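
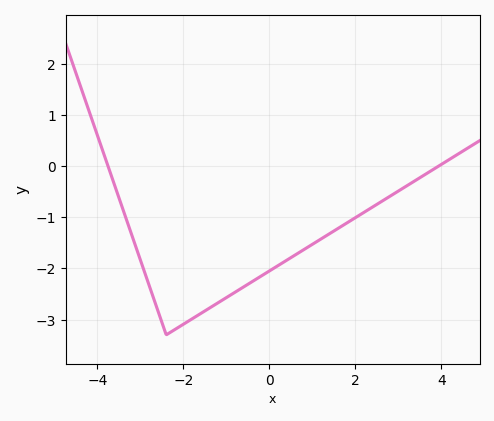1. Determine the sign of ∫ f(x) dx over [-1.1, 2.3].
negative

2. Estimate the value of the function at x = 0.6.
-1.74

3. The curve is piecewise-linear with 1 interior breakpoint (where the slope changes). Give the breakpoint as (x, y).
(-2.4, -3.3)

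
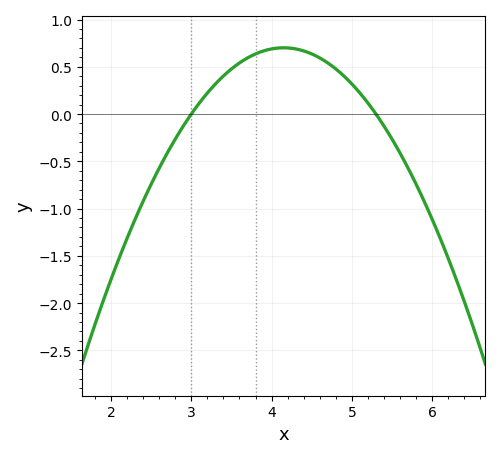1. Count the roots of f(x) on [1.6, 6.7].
2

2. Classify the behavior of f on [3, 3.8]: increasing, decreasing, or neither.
increasing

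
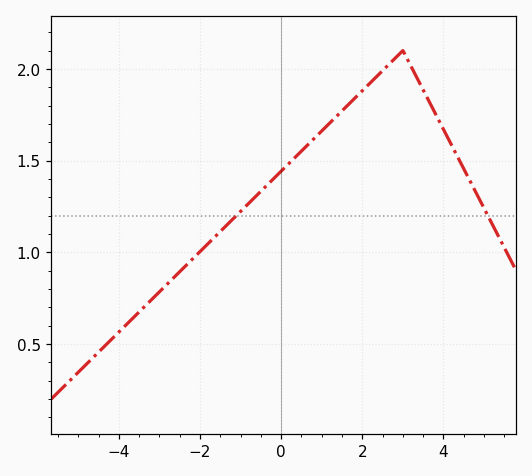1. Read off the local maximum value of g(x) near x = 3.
2.1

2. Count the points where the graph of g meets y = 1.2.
2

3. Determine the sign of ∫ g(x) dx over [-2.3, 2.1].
positive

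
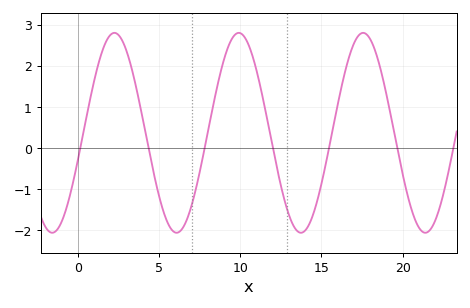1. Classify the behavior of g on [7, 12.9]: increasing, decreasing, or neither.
neither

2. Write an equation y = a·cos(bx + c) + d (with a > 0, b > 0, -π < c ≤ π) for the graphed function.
y = 2.43cos(0.82x - 1.84) + 0.37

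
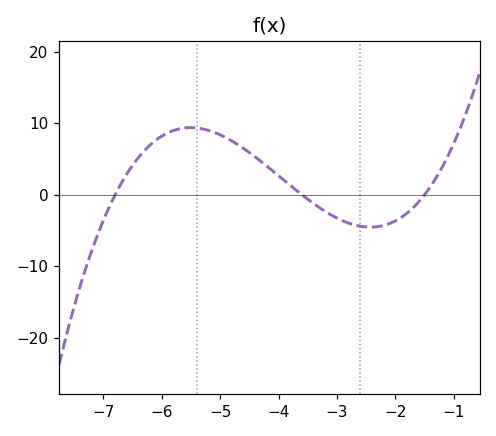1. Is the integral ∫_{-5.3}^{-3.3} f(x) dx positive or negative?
positive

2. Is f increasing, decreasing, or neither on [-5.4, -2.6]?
decreasing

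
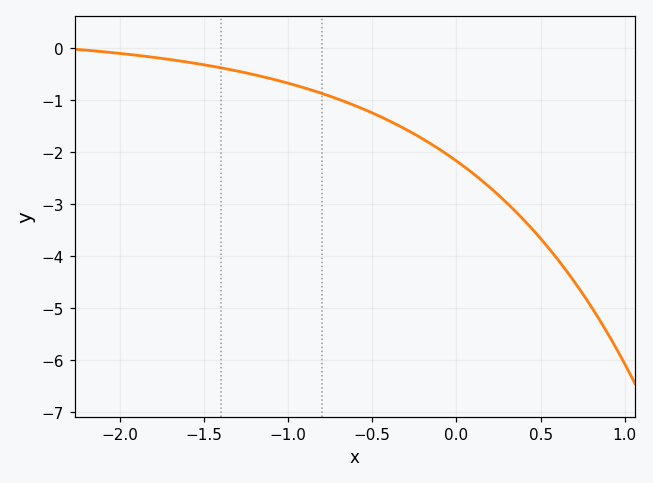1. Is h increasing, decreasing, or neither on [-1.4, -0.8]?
decreasing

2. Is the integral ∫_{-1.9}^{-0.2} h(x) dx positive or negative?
negative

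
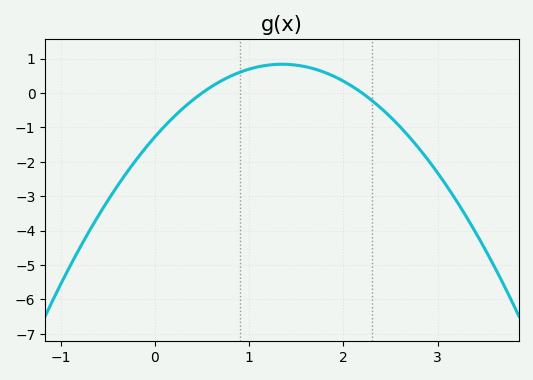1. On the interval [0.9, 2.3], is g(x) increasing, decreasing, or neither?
neither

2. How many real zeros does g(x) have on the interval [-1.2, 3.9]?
2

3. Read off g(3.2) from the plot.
-3.13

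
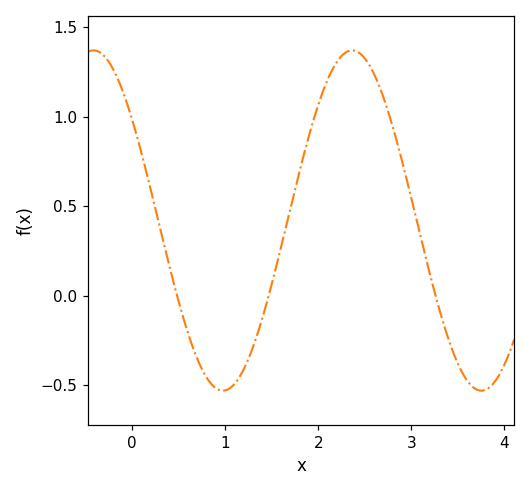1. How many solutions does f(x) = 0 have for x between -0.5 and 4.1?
3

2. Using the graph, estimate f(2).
1.05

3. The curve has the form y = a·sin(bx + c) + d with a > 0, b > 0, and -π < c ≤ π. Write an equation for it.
y = 0.95sin(2.3x + 2.5) + 0.42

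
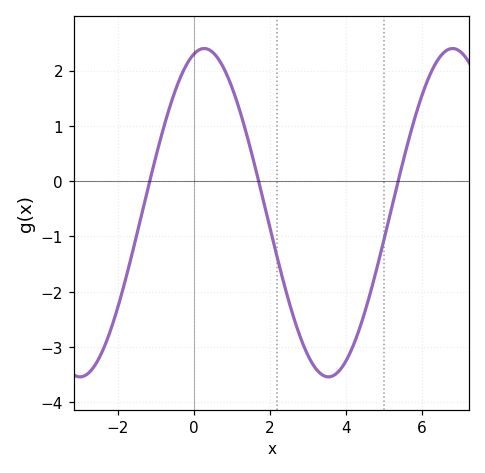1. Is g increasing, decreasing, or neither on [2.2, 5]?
neither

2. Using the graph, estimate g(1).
1.7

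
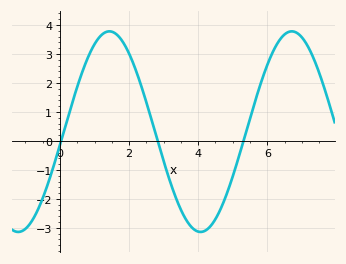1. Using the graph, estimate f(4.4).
-2.87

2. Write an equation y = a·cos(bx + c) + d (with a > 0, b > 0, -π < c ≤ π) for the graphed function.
y = 3.46cos(1.19x - 1.7) + 0.32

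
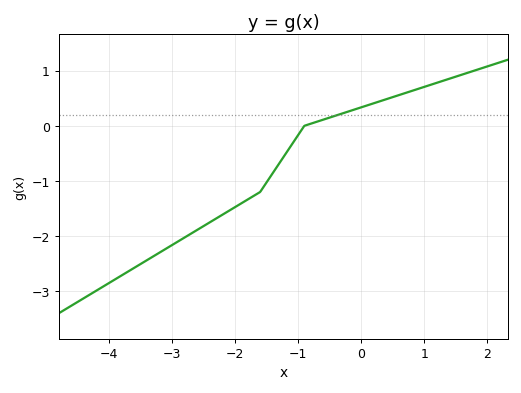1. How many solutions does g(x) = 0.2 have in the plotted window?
1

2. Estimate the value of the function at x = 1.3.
0.817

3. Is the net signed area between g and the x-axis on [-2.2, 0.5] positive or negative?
negative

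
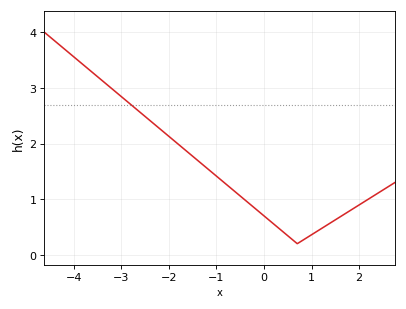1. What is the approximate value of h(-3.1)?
2.91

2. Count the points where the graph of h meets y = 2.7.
1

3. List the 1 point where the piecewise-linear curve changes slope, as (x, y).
(0.7, 0.2)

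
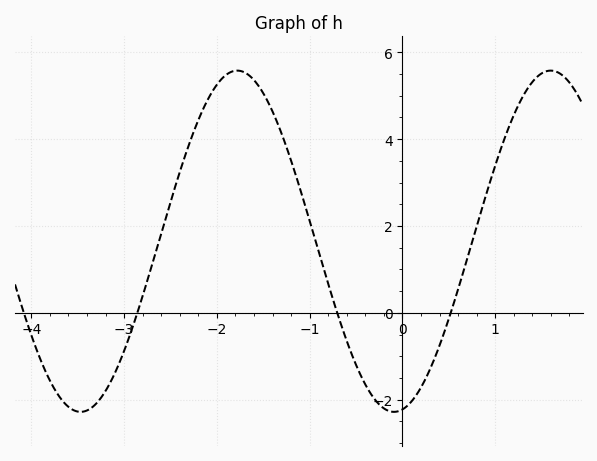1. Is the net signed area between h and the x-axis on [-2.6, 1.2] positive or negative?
positive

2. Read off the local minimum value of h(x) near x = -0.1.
-2.28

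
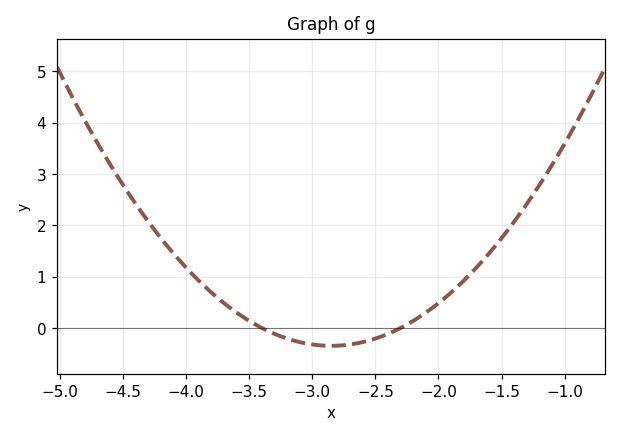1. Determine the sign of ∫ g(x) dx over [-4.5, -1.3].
positive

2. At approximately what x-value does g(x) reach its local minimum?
-2.8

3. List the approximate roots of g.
-3.4, -2.3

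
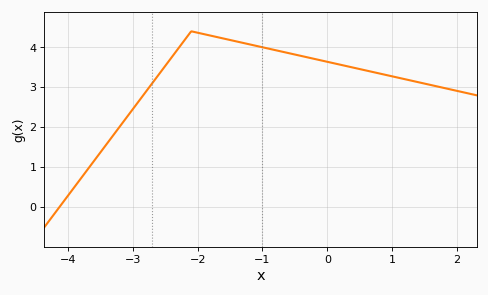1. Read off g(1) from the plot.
3.27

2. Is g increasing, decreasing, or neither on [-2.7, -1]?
neither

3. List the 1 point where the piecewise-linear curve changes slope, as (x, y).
(-2.1, 4.4)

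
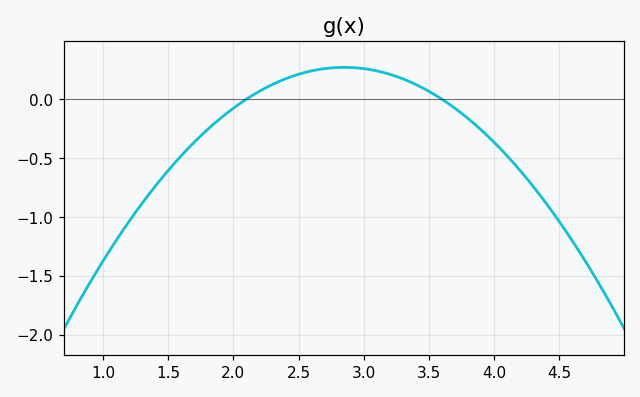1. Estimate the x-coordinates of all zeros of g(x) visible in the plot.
2.1, 3.6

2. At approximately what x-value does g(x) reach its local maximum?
2.8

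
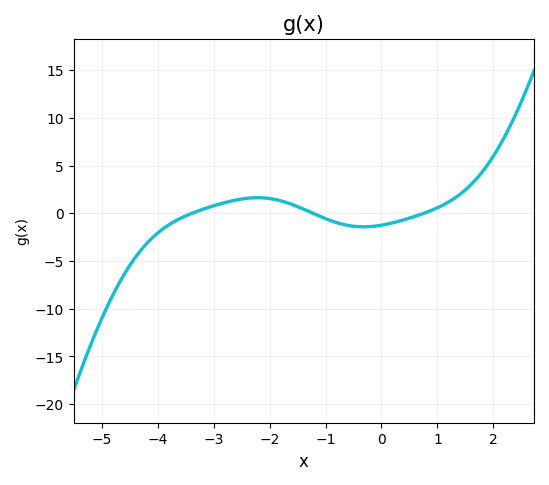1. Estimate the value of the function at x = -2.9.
0.956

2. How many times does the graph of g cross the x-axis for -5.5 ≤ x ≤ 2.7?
3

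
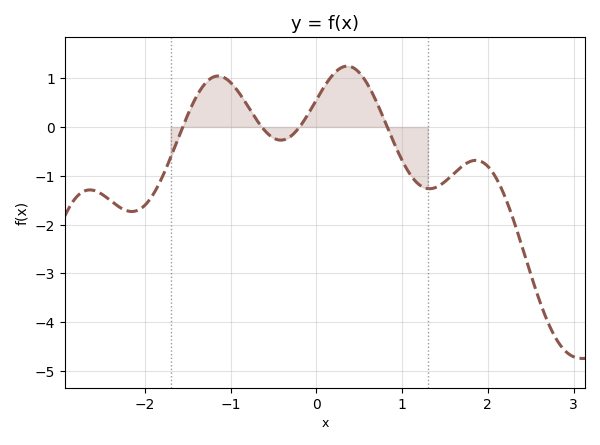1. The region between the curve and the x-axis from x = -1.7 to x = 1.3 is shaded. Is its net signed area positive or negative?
positive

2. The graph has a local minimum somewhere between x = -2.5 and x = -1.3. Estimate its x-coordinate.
-2.2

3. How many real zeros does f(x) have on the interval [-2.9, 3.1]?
4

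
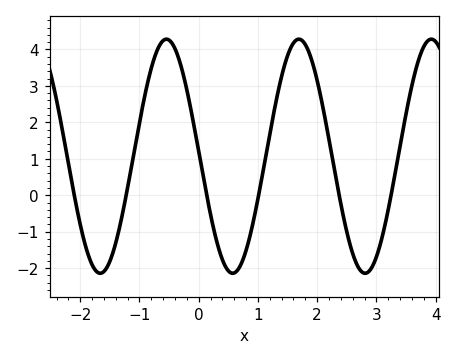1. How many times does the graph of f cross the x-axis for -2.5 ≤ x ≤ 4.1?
6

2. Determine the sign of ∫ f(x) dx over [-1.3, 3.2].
positive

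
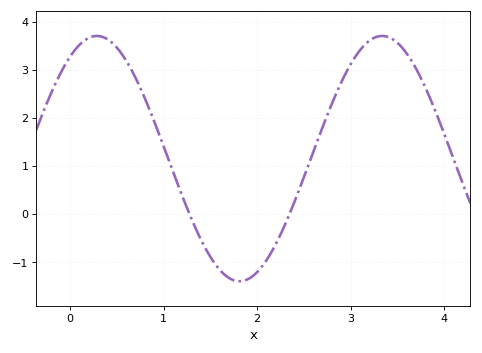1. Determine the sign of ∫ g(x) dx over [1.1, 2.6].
negative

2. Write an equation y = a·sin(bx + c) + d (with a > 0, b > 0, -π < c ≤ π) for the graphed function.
y = 2.55sin(2.1x + 0.98) + 1.15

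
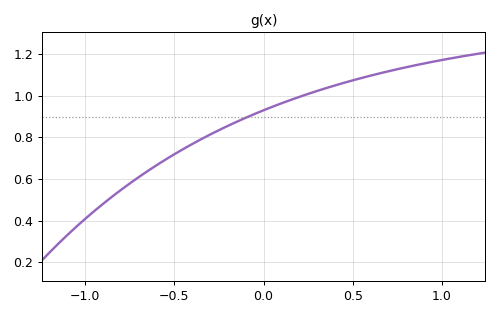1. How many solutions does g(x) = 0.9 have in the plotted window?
1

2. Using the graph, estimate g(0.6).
1.1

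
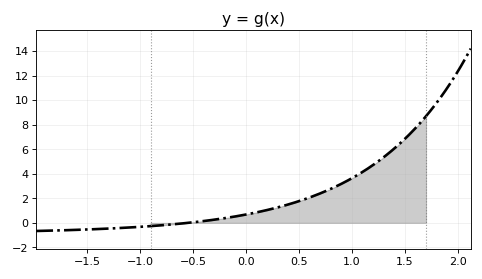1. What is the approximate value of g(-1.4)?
-0.505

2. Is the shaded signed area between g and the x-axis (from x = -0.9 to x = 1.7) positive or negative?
positive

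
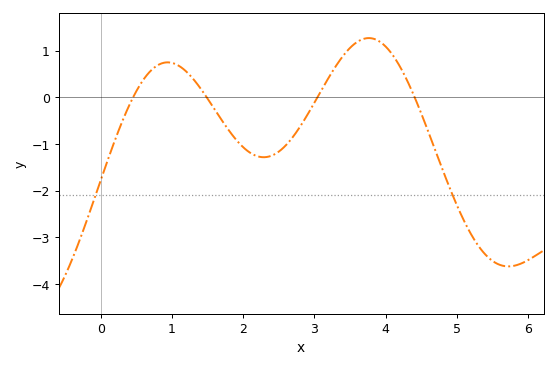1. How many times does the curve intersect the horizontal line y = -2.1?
2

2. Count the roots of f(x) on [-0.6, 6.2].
4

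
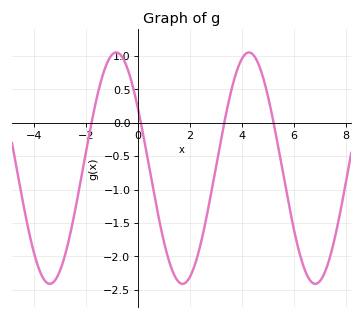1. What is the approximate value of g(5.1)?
0.2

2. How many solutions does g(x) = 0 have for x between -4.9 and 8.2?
4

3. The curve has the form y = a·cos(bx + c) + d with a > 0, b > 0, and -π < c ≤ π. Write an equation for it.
y = 1.73cos(1.2x + 1) - 0.68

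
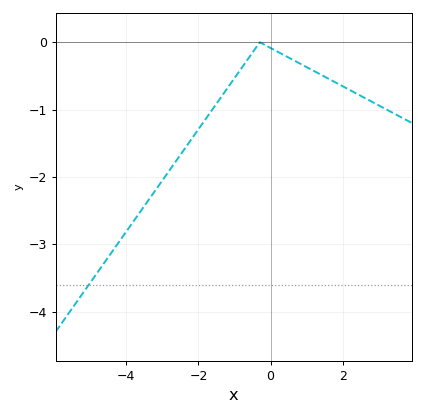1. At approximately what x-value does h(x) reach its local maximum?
-0.2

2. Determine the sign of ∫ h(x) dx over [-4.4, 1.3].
negative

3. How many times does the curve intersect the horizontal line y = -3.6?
1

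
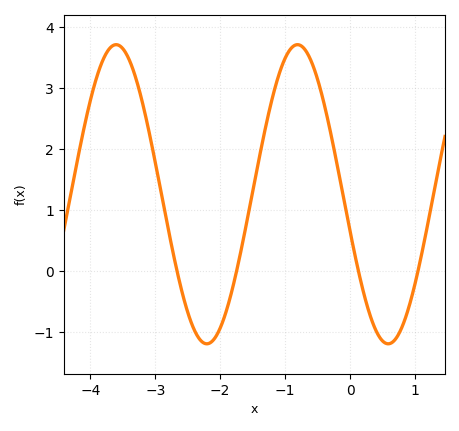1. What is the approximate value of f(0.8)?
-0.9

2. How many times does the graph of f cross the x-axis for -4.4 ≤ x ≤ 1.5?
4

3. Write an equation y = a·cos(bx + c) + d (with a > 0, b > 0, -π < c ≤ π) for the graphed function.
y = 2.45cos(2.2x + 1.8) + 1.26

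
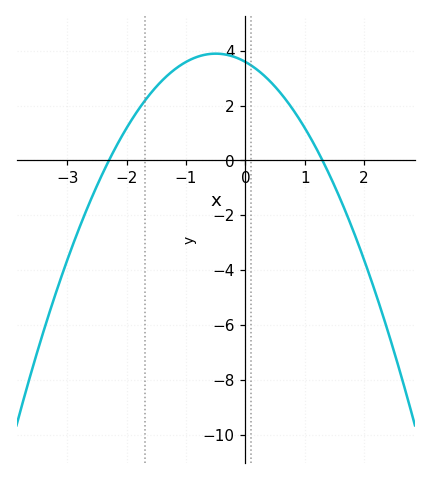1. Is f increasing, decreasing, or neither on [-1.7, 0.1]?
neither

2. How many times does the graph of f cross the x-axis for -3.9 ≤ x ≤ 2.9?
2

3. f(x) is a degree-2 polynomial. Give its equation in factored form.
y = -1.2(x + 2.3)(x - 1.3)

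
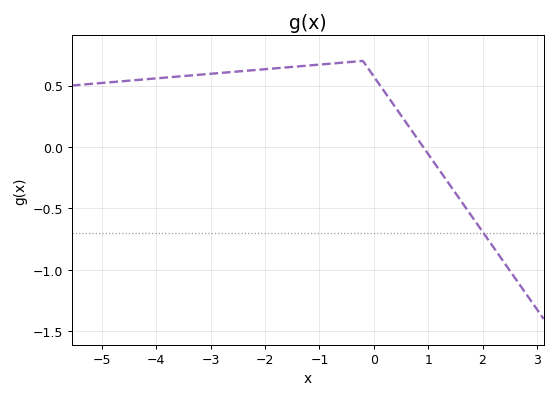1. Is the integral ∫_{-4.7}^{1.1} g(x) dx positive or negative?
positive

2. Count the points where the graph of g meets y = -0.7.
1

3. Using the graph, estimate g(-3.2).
0.6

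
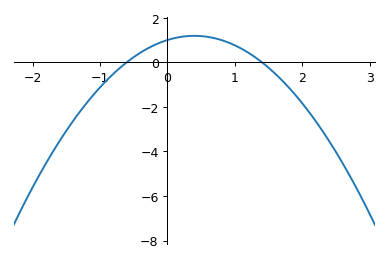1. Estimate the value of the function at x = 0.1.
1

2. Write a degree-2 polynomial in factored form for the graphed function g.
y = -1.18(x + 0.6)(x - 1.4)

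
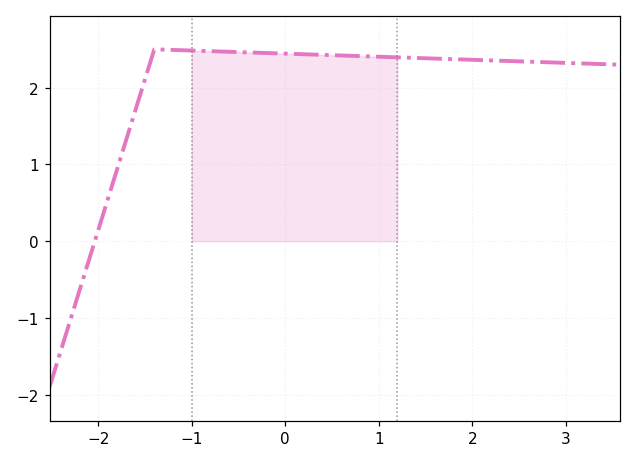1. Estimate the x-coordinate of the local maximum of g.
-1.4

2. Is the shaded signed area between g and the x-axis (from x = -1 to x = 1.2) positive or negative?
positive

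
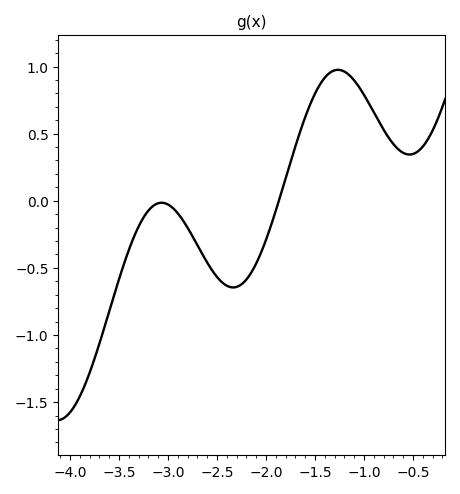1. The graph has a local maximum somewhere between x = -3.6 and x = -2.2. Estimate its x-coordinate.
-3.1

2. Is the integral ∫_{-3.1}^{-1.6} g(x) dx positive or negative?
negative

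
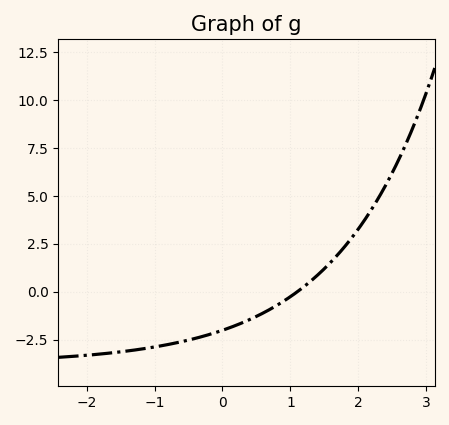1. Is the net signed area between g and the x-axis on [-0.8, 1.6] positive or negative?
negative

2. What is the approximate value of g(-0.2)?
-2.24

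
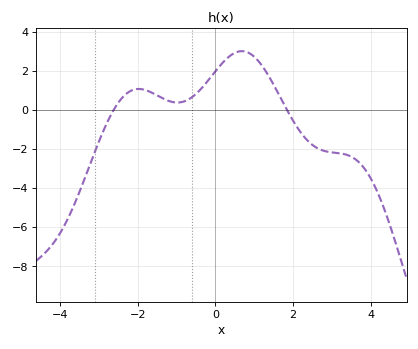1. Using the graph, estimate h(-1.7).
0.945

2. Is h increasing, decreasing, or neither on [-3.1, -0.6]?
neither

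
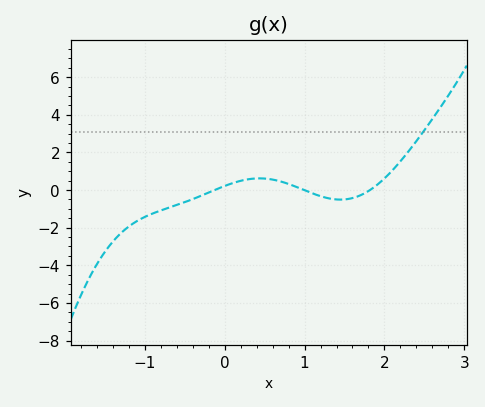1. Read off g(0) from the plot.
0.2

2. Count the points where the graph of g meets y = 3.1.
1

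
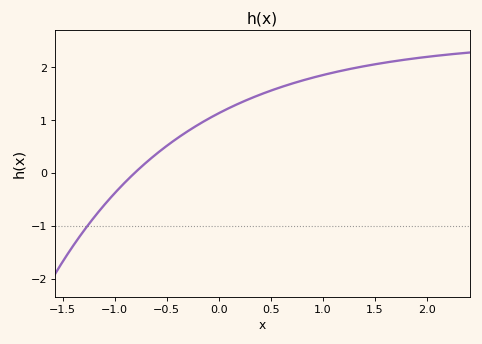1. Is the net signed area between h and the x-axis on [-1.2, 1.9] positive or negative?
positive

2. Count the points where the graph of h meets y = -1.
1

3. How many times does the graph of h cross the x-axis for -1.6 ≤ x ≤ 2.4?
1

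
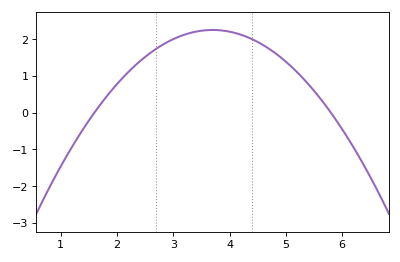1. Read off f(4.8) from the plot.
1.6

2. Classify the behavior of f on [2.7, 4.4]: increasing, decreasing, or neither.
neither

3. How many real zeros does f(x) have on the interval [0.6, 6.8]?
2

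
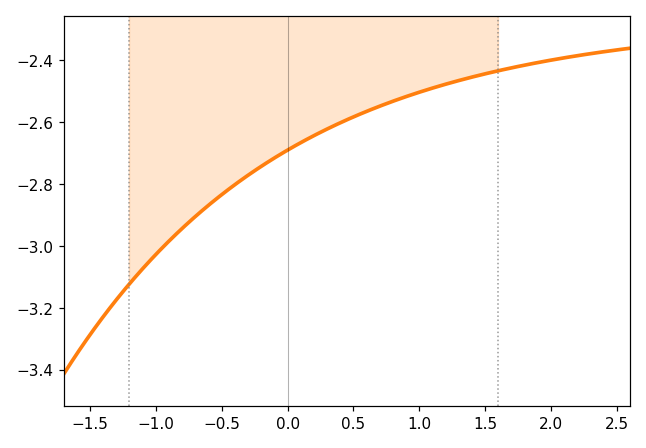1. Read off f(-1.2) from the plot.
-3.12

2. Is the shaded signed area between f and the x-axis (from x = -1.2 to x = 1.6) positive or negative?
negative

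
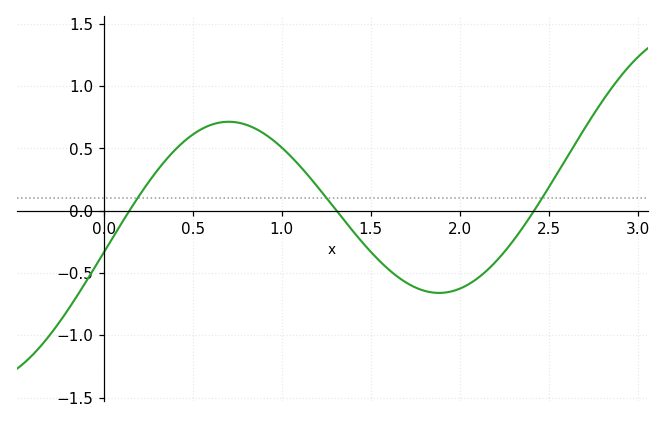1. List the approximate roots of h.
0.144, 1.31, 2.42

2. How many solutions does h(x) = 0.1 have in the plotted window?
3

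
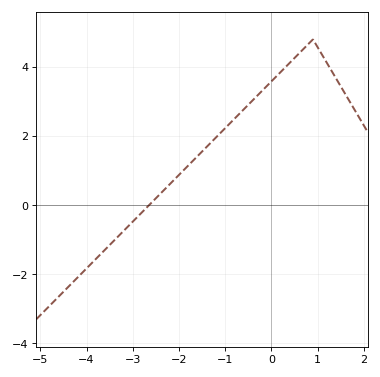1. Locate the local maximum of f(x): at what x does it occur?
0.901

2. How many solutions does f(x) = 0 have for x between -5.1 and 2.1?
1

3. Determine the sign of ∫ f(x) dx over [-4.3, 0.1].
positive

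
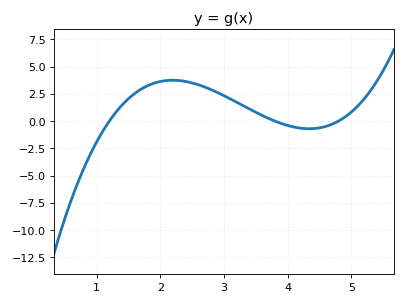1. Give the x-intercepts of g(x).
1.2, 3.8, 4.8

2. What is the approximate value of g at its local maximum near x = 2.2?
3.5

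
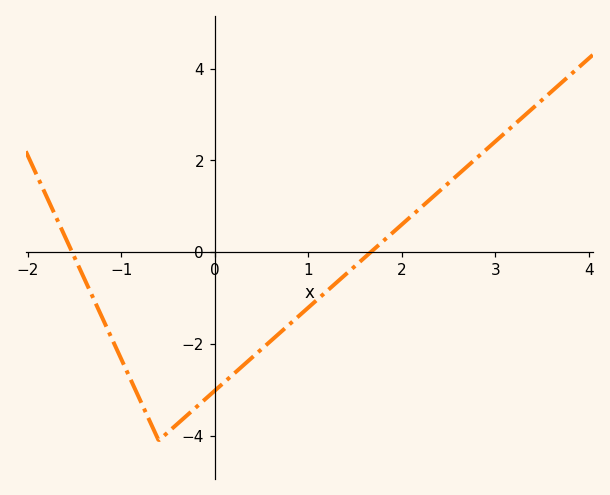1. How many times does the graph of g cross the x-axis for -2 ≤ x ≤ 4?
2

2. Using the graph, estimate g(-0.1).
-3.19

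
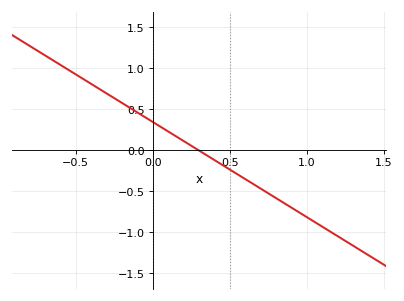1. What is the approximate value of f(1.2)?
-1.04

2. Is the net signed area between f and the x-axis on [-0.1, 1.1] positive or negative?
negative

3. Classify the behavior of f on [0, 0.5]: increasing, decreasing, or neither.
decreasing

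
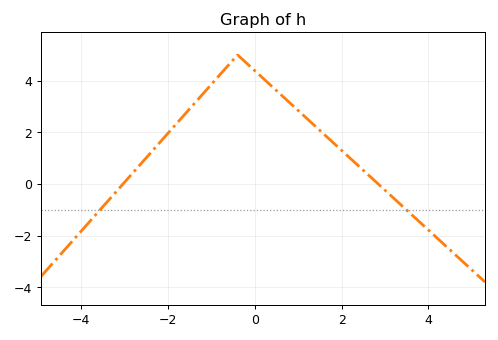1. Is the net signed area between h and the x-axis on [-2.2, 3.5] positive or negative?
positive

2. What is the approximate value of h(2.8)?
0.064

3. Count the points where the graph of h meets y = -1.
2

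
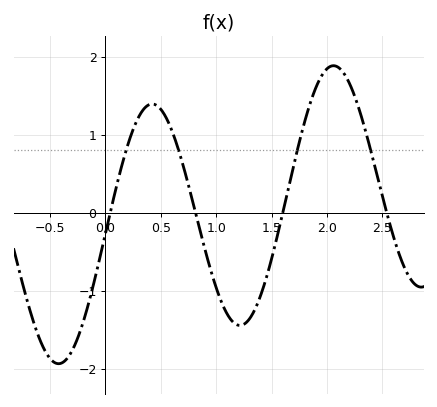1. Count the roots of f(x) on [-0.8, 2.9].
4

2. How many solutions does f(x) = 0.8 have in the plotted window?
4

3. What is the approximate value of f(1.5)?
-0.589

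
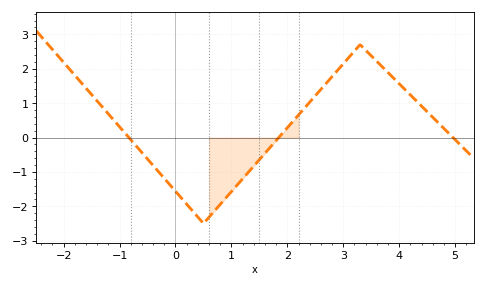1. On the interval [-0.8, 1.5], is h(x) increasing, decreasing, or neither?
neither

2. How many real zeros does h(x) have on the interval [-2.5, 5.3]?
3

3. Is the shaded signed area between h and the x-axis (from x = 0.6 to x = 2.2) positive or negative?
negative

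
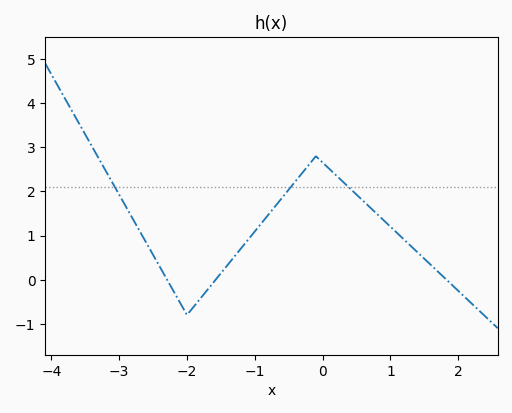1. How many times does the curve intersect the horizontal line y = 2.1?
3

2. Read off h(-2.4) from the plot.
0.3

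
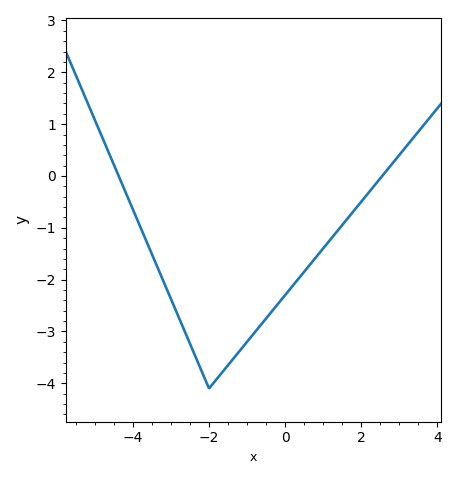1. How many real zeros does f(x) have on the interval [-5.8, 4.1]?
2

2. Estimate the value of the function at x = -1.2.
-3.38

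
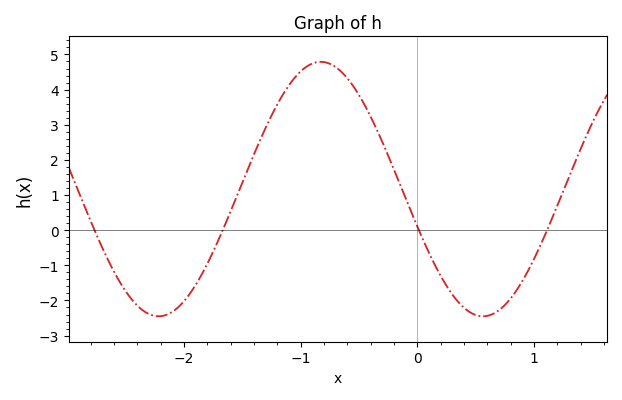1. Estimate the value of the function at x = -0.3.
2.5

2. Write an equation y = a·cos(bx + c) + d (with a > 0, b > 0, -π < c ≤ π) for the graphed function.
y = 3.62cos(2.26x + 1.87) + 1.17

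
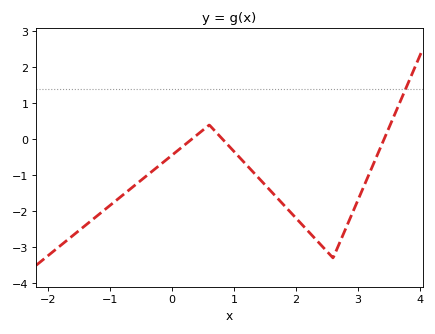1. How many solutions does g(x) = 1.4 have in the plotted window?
1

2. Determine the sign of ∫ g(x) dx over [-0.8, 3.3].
negative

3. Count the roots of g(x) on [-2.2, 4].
3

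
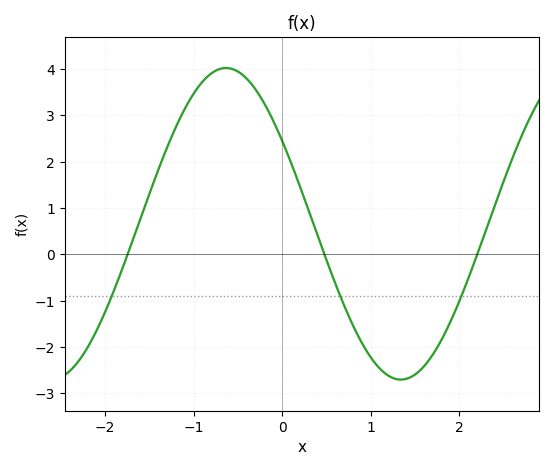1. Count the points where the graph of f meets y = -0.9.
3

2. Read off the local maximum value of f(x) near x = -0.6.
4.02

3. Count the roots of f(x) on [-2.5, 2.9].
3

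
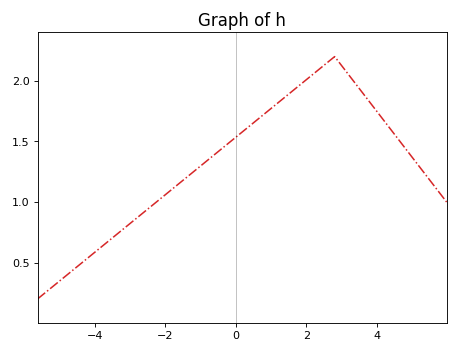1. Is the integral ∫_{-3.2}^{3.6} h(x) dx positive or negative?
positive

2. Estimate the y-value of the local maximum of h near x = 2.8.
2.2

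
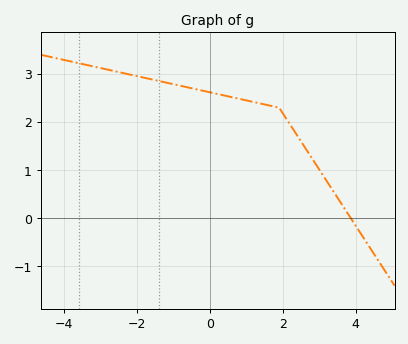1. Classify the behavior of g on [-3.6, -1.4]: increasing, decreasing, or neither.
decreasing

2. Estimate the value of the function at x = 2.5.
1.6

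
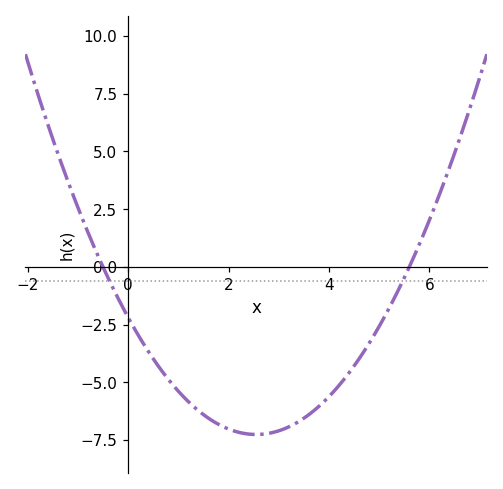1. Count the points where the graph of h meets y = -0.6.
2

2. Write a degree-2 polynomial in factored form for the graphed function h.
y = 0.78(x + 0.5)(x - 5.6)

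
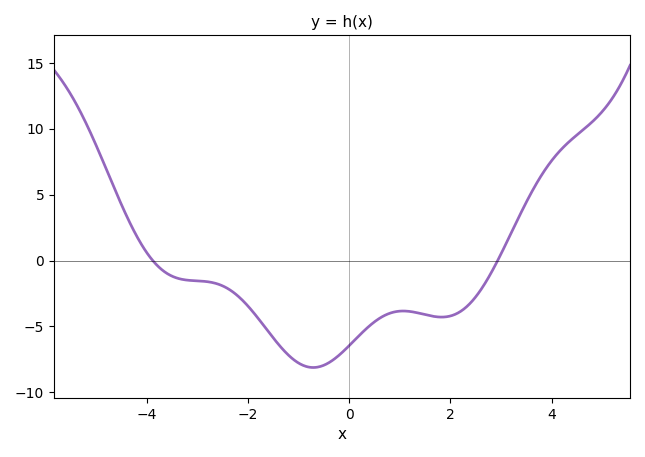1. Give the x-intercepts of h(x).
-3.8, 3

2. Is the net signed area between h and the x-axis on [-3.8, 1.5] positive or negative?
negative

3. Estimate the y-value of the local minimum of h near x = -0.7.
-8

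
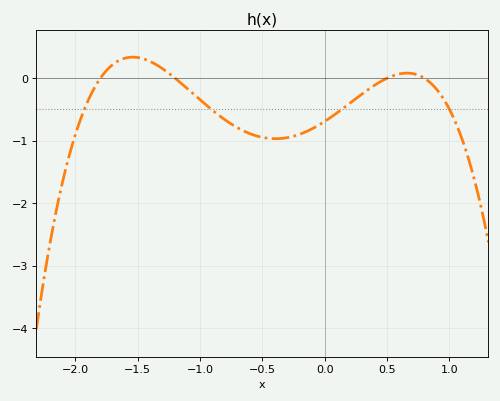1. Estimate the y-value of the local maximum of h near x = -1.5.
0.338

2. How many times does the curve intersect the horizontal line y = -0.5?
4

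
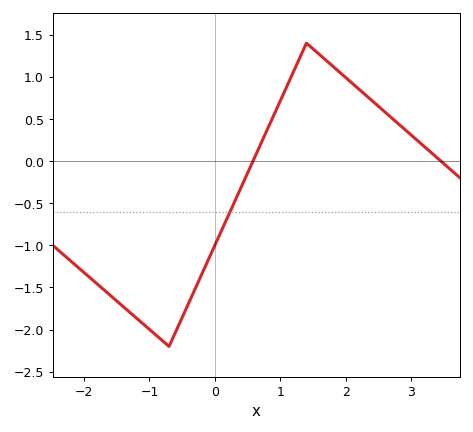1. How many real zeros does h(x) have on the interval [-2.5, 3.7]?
2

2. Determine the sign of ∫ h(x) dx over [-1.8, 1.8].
negative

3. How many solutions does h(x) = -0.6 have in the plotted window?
1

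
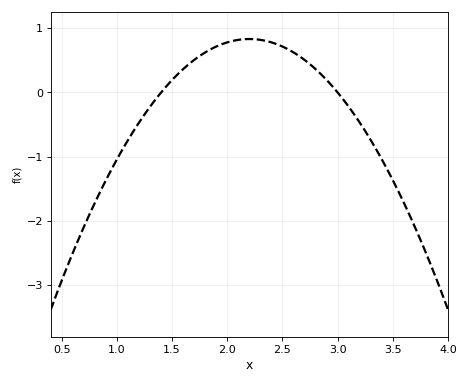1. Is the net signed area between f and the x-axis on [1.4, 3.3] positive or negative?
positive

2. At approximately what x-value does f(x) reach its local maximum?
2.2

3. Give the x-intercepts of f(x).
1.4, 3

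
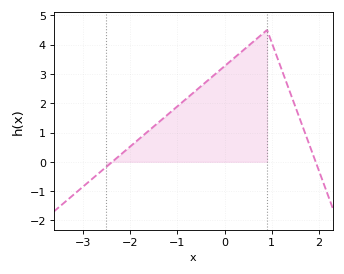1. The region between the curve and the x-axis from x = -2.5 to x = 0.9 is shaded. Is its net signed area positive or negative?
positive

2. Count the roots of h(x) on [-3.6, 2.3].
2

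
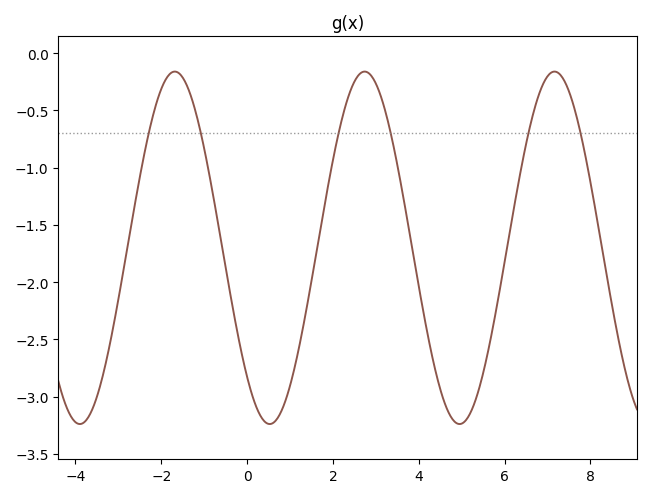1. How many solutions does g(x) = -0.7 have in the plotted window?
6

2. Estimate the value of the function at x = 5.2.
-3.15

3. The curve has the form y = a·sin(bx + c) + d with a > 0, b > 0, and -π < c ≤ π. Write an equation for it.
y = 1.54sin(1.4x - 2.3) - 1.7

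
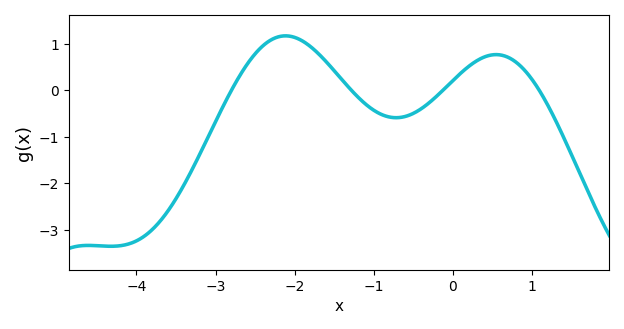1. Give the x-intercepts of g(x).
-2.8, -1.28, -0.129, 1.09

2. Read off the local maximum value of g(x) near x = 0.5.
0.771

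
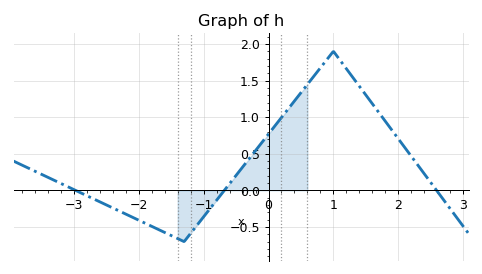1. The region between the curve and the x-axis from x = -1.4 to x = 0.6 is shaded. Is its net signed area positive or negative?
positive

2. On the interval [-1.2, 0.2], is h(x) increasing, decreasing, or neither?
increasing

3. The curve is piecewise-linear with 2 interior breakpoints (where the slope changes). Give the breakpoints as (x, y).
(-1.3, -0.7); (1, 1.9)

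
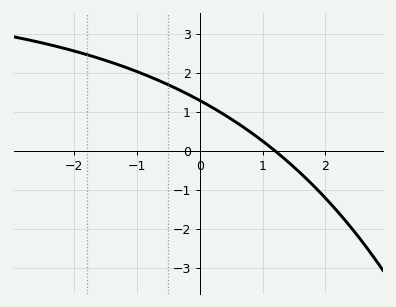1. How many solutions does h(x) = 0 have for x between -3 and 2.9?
1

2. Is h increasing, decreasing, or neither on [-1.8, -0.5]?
decreasing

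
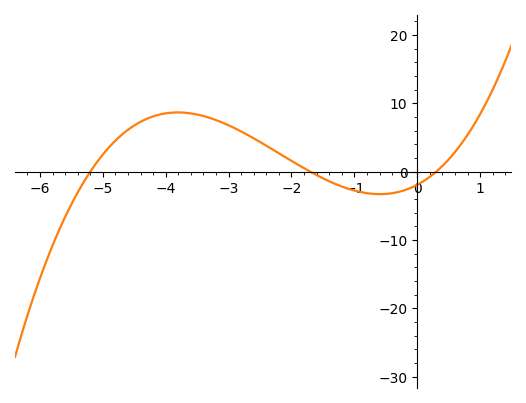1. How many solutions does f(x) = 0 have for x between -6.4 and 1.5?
3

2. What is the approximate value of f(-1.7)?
0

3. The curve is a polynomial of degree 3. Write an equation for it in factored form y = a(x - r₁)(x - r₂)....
y = 0.72(x + 5.2)(x + 1.7)(x - 0.3)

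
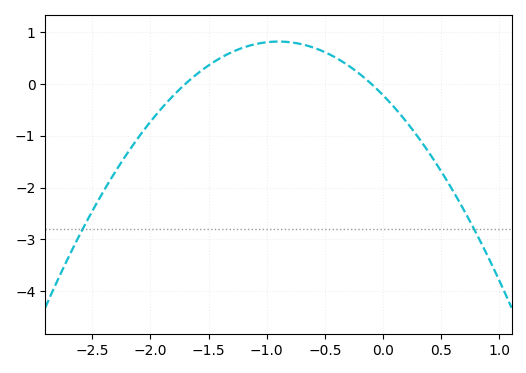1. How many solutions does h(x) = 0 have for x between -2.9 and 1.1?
2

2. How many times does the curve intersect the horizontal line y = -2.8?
2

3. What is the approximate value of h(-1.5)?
0.4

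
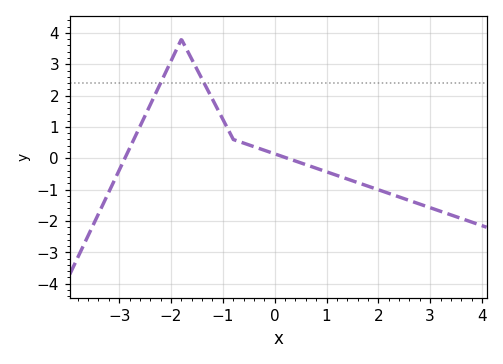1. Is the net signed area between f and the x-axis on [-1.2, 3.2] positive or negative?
negative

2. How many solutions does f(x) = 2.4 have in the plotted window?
2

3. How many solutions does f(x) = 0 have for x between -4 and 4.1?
2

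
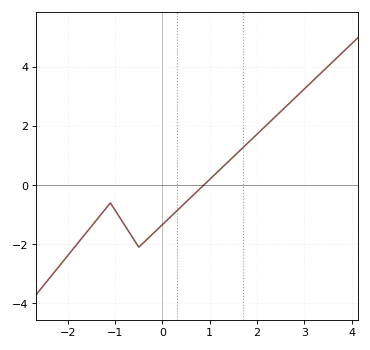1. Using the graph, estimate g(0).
-1.33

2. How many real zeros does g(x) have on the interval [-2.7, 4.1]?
1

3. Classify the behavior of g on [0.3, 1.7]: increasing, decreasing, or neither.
increasing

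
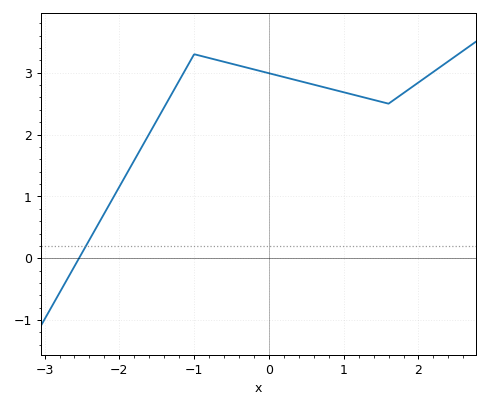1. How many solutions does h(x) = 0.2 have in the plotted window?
1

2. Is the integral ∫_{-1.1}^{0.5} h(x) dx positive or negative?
positive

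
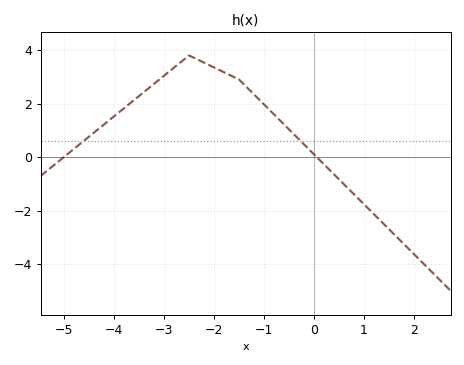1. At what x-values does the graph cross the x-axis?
-5, 0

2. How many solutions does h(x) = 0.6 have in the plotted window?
2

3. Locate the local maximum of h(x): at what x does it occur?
-2.6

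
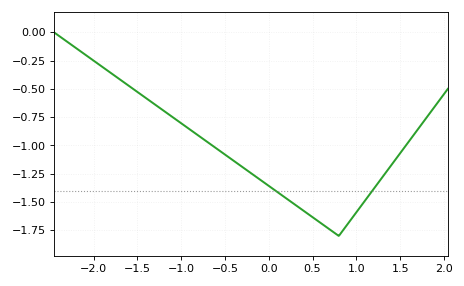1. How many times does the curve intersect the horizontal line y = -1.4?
2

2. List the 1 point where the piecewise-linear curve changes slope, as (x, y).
(0.8, -1.8)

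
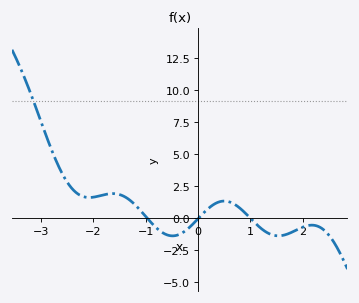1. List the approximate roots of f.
-0.972, 0.016, 0.998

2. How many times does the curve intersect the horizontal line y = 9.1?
1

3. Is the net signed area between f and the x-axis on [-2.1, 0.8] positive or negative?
positive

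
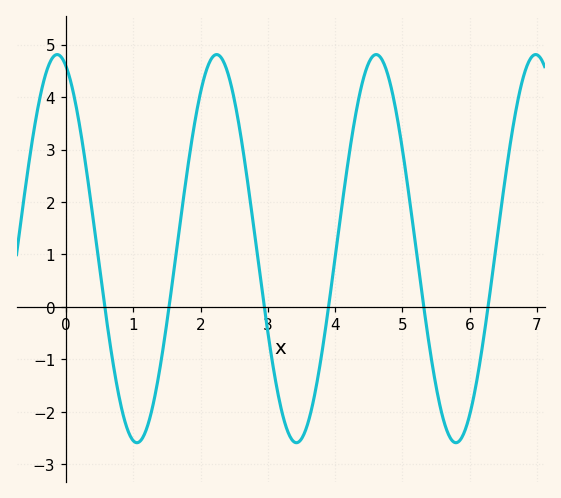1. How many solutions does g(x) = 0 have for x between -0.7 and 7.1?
6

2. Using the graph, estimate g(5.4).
-0.7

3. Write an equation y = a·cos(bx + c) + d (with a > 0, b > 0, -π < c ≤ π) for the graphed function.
y = 3.7cos(2.6x + 0.35) + 1.11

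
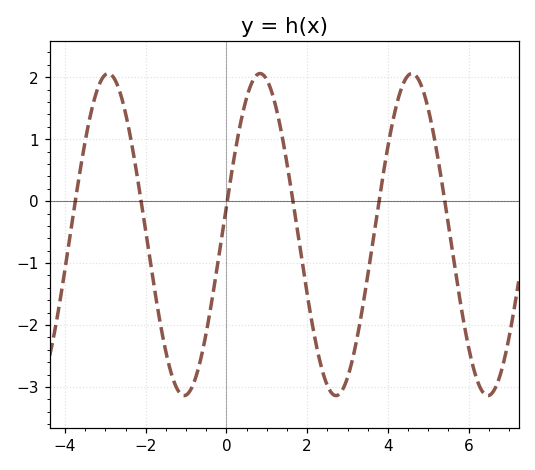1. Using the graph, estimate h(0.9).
2.04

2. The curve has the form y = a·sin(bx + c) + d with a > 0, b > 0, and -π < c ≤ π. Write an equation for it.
y = 2.6sin(1.67x + 0.18) - 0.54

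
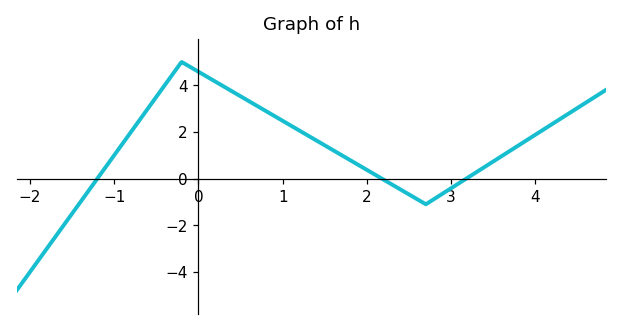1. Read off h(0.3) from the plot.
3.95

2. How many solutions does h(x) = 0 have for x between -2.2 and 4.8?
3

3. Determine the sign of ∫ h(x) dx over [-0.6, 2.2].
positive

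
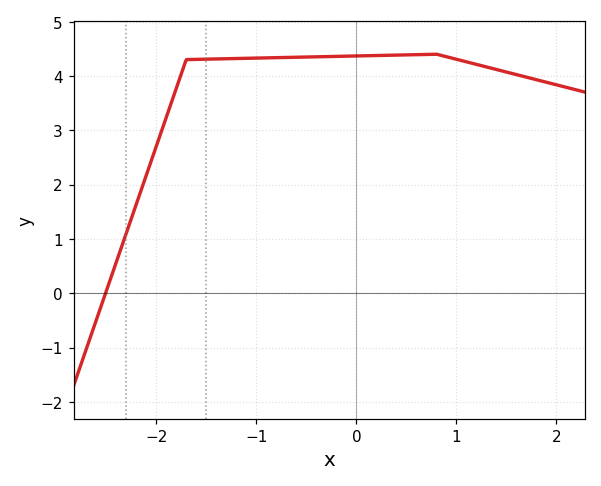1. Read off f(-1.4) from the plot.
4.31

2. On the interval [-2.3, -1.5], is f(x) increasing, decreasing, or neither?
increasing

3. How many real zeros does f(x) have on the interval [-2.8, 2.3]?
1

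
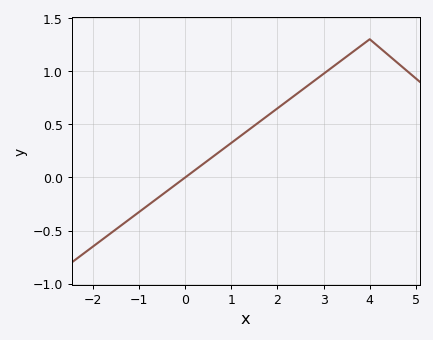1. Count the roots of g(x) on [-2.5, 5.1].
1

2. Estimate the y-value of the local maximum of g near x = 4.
1.3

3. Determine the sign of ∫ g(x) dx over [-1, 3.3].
positive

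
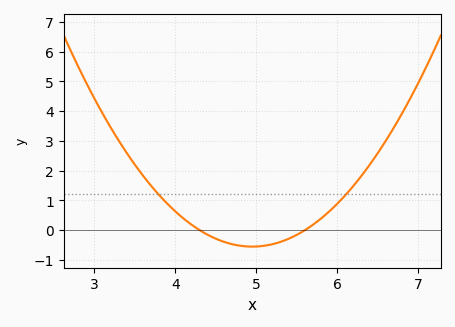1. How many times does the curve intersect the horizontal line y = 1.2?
2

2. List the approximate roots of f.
4.3, 5.6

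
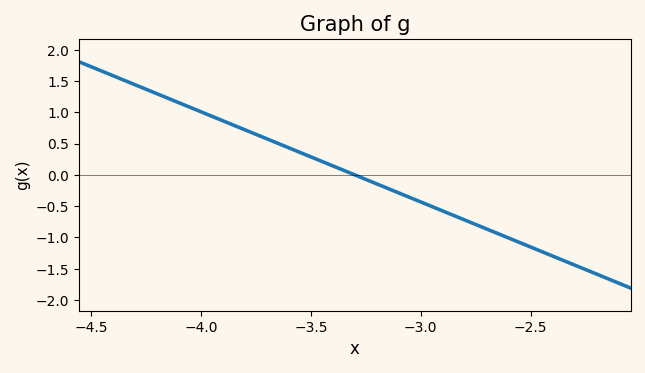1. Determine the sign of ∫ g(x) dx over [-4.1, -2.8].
positive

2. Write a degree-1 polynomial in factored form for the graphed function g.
y = -1.44(x + 3.3)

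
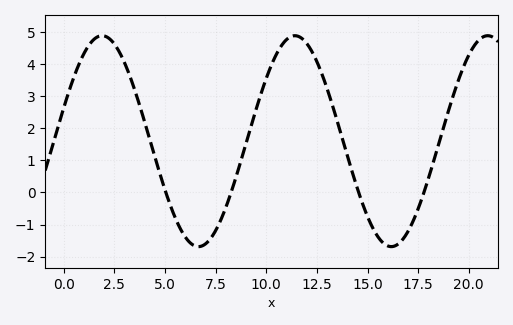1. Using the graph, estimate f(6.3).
-1.6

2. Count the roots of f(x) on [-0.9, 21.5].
4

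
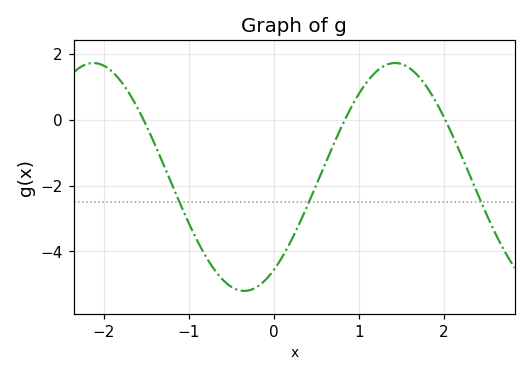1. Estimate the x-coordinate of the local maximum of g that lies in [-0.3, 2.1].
1.43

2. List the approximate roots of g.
-1.53, 0.835, 2.01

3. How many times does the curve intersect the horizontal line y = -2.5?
3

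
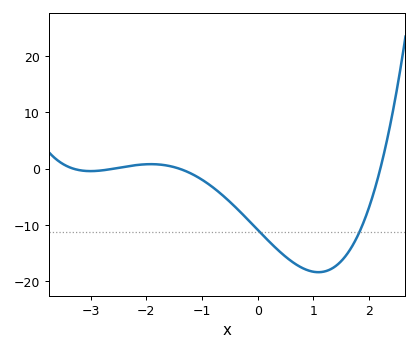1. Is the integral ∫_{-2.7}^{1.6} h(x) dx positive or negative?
negative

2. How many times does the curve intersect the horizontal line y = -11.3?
2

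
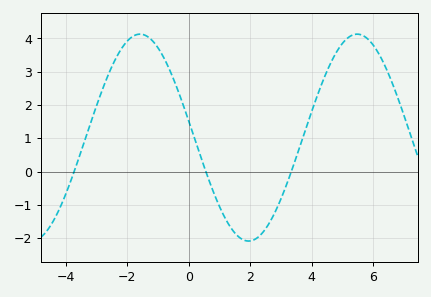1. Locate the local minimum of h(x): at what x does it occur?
2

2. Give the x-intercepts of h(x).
-3.8, 0.6, 3.4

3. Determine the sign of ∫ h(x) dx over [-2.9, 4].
positive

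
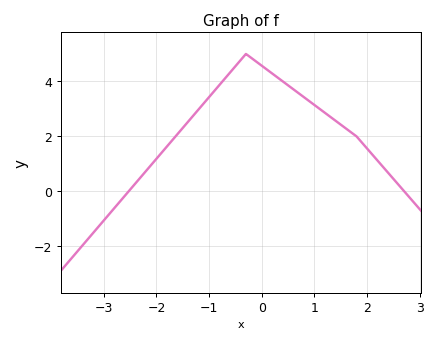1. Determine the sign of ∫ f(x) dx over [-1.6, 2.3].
positive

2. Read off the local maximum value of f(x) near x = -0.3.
5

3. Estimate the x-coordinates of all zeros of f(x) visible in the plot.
-2.53, 2.71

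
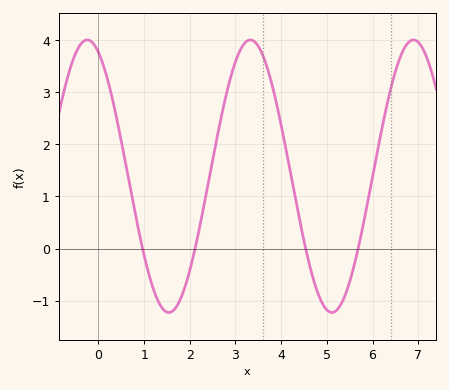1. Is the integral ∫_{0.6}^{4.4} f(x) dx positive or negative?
positive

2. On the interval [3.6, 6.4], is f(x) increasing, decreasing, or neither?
neither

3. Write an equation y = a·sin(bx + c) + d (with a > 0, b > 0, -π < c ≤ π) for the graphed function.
y = 2.62sin(1.76x + 2) + 1.39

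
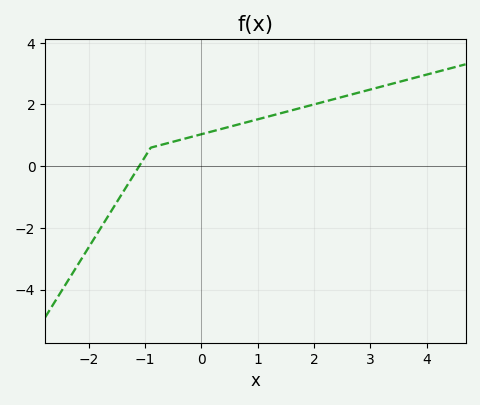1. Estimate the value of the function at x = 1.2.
1.6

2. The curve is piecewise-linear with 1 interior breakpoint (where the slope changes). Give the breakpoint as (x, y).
(-0.9, 0.6)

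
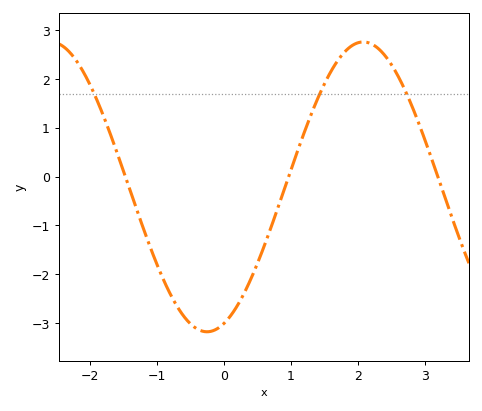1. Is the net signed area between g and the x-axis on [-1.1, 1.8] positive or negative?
negative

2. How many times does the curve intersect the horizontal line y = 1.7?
3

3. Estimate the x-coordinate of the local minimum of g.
-0.3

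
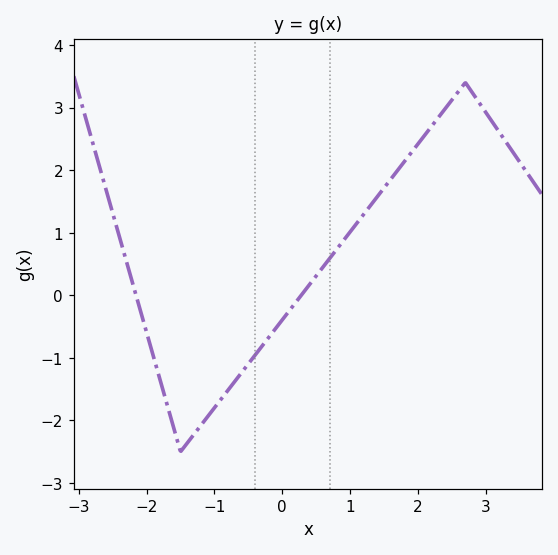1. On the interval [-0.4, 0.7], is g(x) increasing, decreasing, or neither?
increasing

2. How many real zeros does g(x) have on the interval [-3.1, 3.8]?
2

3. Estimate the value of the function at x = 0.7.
0.59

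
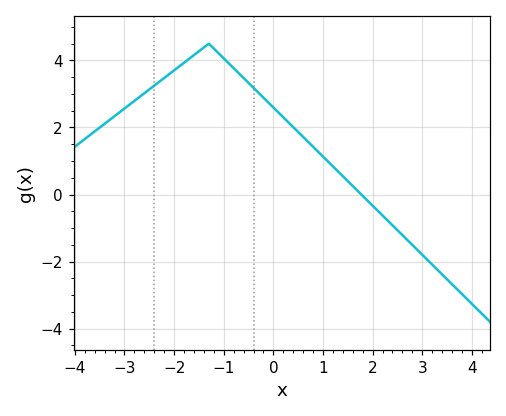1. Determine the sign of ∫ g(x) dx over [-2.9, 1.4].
positive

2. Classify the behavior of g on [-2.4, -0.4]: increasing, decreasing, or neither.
neither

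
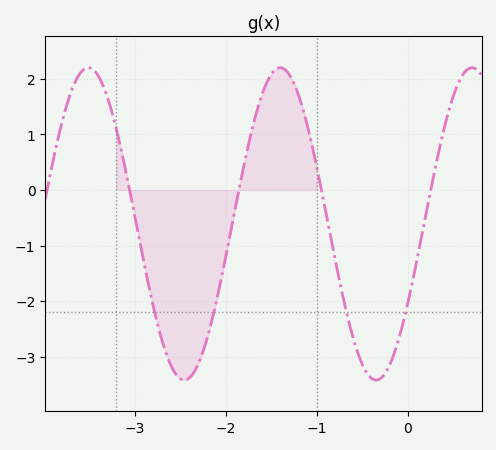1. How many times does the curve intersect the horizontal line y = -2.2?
4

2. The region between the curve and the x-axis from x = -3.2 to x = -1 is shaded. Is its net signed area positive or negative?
negative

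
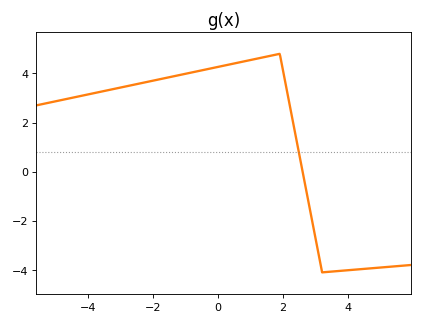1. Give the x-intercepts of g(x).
2.6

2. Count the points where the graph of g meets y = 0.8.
1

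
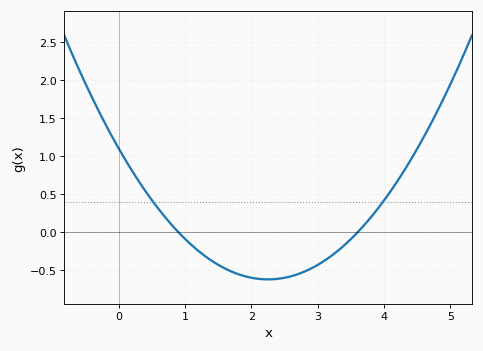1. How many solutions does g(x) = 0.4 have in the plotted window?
2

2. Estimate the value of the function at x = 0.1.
0.952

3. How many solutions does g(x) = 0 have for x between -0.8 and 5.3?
2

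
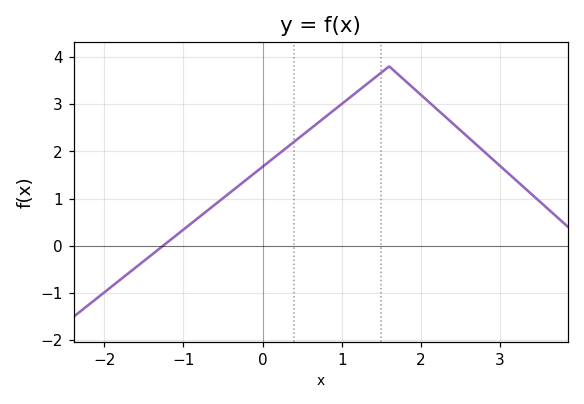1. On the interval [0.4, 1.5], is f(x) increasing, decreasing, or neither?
increasing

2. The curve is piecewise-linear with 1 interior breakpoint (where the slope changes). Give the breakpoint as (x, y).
(1.6, 3.8)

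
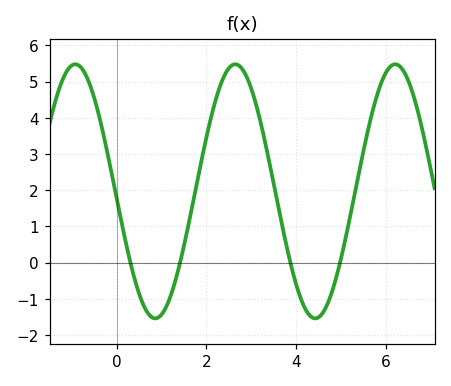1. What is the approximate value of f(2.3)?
4.86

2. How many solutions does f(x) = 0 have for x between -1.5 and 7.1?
4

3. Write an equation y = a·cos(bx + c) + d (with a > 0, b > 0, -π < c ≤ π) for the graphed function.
y = 3.51cos(1.76x + 1.63) + 1.97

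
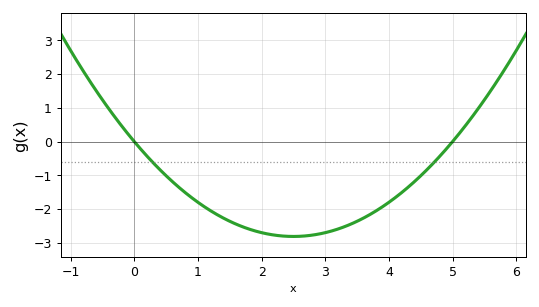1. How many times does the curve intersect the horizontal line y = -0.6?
2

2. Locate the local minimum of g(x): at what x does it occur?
2.5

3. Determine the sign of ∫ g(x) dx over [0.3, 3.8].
negative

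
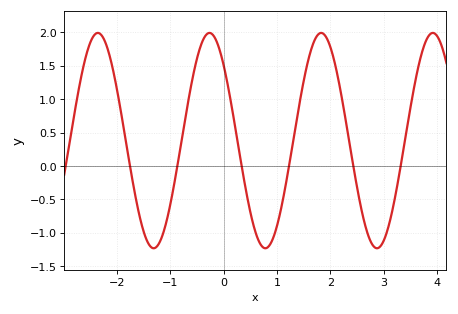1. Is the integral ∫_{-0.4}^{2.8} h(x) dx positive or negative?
positive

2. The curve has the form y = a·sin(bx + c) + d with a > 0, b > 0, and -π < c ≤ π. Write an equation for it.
y = 1.61sin(3x + 2.4) + 0.38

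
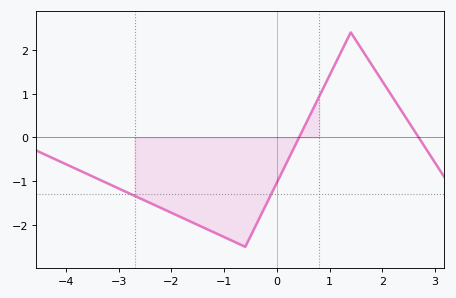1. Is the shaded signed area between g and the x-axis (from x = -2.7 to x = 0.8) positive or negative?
negative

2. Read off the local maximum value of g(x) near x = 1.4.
2.4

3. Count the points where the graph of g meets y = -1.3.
2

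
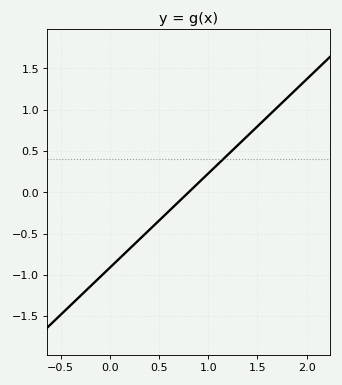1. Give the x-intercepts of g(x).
0.8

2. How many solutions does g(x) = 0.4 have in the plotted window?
1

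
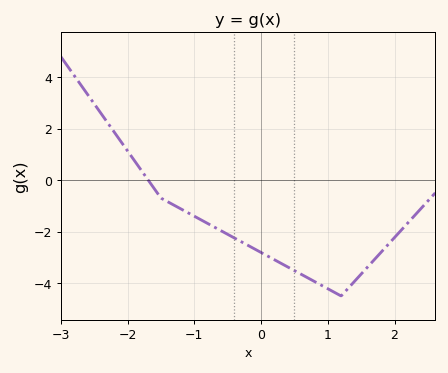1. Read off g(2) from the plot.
-2.23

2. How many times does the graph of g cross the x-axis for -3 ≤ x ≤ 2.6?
1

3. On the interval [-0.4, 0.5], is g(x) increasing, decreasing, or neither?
decreasing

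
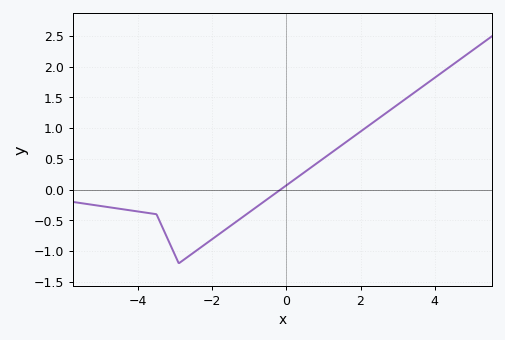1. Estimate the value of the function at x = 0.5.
0.288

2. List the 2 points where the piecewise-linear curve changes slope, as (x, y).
(-3.5, -0.4); (-2.9, -1.2)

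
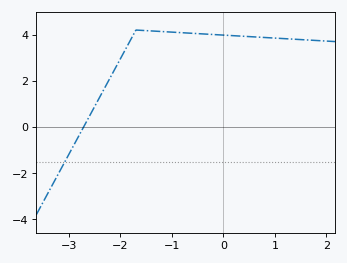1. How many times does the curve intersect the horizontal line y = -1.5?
1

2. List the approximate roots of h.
-2.7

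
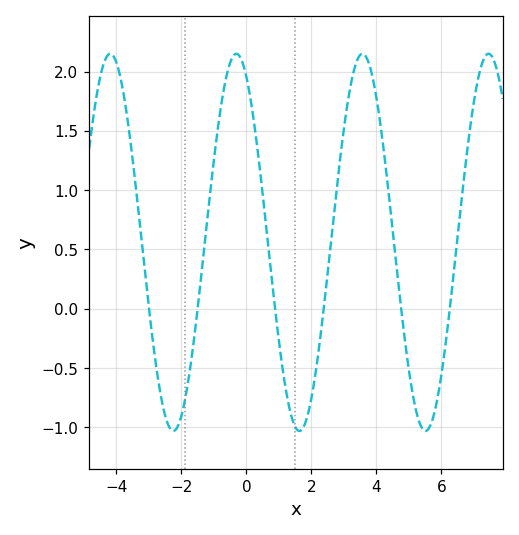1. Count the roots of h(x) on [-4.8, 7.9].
6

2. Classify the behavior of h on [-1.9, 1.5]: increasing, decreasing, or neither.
neither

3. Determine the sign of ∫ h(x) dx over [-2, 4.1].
positive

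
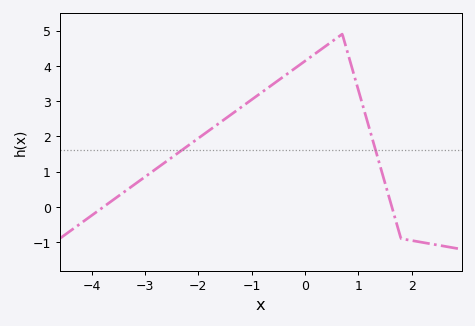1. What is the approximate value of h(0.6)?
4.8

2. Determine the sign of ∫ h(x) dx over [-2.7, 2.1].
positive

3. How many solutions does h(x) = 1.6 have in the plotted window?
2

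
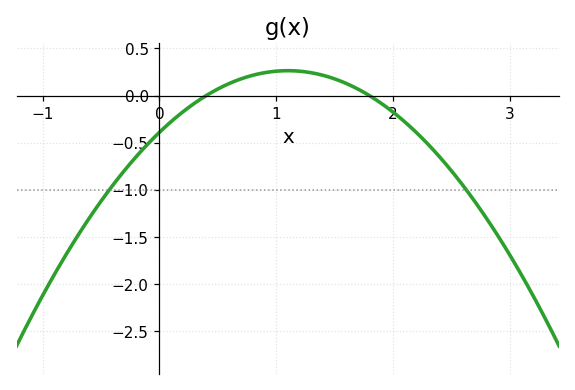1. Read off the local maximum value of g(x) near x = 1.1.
0.265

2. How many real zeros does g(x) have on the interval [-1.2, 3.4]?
2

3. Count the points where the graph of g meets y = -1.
2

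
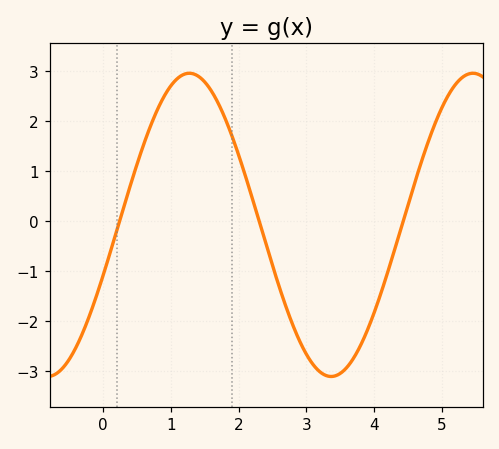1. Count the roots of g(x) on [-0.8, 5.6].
3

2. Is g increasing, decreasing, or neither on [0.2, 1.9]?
neither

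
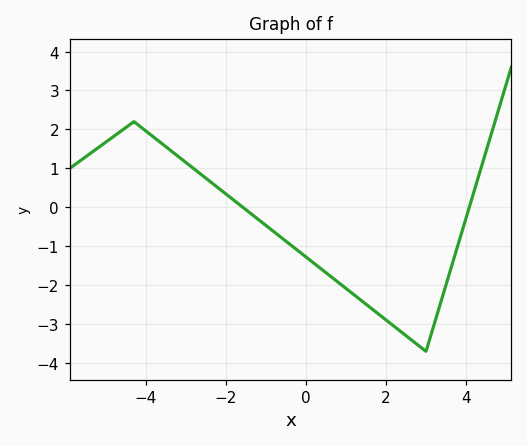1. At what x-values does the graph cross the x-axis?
-1.58, 4.08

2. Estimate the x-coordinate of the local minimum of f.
3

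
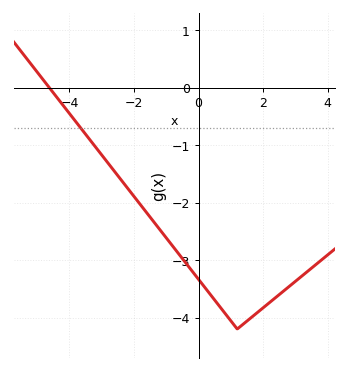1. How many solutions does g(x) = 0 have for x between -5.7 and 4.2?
1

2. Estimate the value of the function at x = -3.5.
-0.8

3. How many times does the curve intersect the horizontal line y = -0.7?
1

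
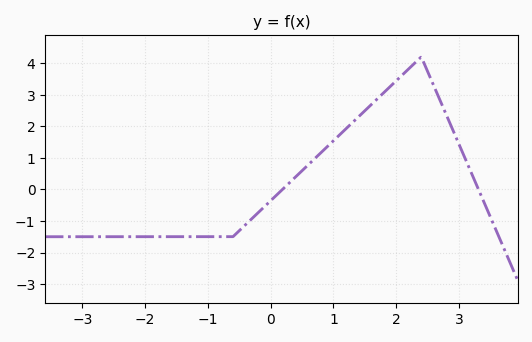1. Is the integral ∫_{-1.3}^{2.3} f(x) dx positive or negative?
positive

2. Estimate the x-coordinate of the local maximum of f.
2.4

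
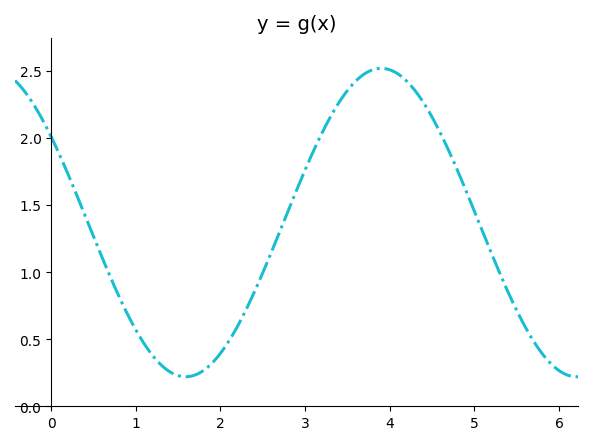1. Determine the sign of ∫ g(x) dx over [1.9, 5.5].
positive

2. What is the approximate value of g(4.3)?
2.35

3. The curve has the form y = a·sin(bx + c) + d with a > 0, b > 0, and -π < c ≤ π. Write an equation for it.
y = 1.15sin(1.4x + 2.6) + 1.37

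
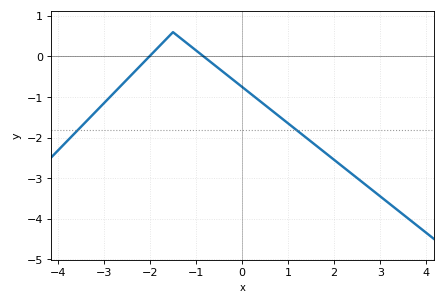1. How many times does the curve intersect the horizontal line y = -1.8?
2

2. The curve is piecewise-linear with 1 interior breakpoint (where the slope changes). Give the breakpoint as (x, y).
(-1.5, 0.6)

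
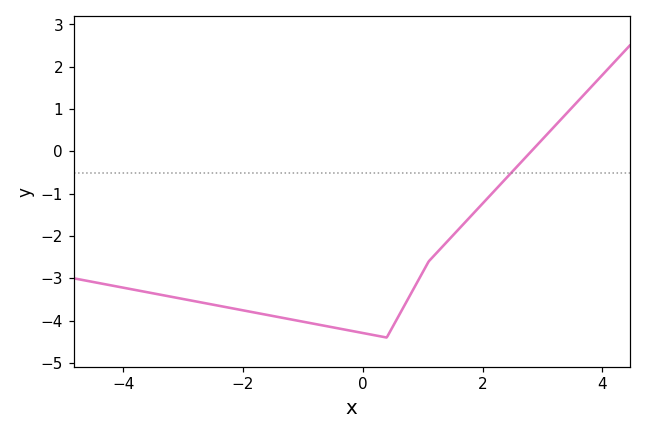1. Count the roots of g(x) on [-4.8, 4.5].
1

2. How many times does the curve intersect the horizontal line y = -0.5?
1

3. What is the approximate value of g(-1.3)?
-3.9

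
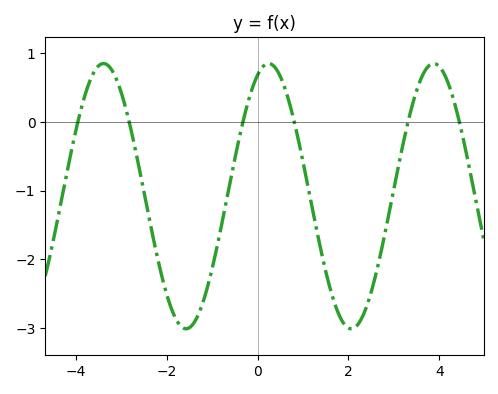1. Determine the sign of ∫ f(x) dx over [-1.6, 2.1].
negative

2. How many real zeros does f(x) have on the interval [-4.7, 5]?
6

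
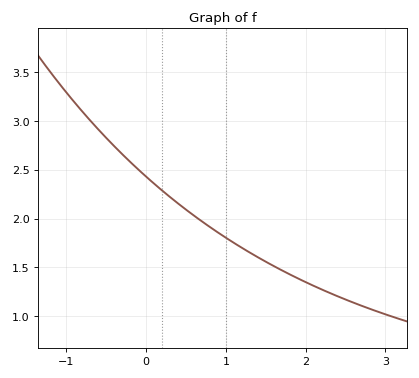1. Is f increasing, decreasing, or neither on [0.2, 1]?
decreasing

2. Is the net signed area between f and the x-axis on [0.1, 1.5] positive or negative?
positive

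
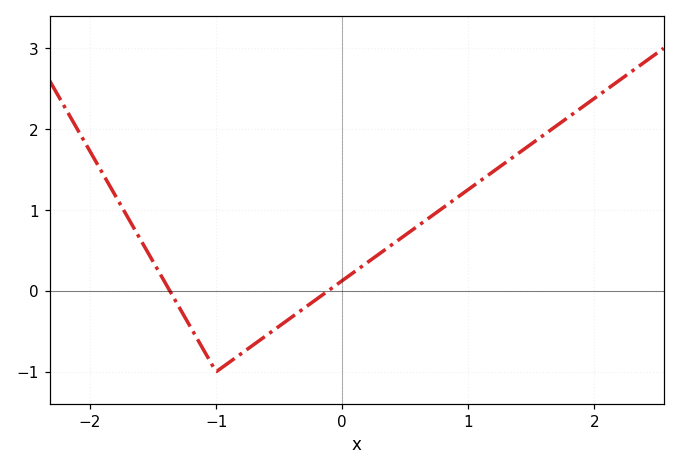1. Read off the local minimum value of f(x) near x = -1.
-1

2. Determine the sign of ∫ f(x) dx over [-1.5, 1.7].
positive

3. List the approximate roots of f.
-1.4, -0.1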